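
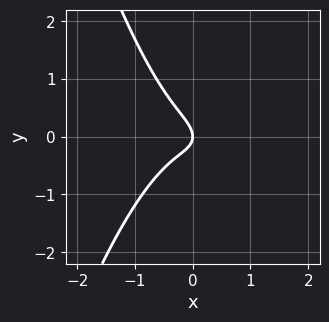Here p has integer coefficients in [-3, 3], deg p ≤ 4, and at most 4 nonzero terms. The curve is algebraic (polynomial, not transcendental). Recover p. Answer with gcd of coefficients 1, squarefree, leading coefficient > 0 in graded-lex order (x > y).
3*x^3 + x*y + 2*y^2 + x

(a) Degree: the shape is more complex than any degree-2 curve, so deg p = 3.
(b) Observable constraints: it crosses the y-axis at the gridline y = 0; it meets the x-axis at x = 0 (among the integer gridlines).
(c) Together with the visible shape, these determine p as stated.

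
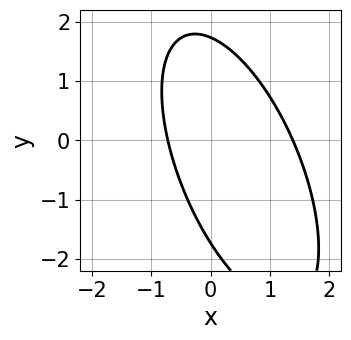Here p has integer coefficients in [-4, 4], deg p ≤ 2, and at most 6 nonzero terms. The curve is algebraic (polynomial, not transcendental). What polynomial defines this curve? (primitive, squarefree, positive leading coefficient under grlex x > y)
3*x^2 + 2*x*y + y^2 - 2*x - 3

deg p = 2. The shape is more complex than any degree-1 curve.
The integer polynomial consistent with all of this is the stated p.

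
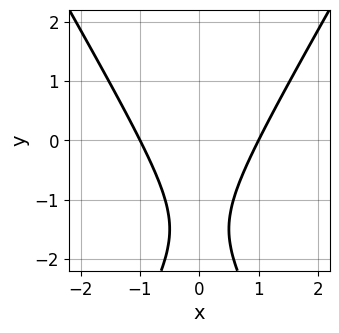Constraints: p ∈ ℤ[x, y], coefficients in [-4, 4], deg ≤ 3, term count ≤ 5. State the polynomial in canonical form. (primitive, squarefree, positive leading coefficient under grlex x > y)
First, degree: no degree-1 curve has this shape, so deg p = 2.
Next, symmetries: mirror symmetry x ↦ −x ⇒ only even powers of x.
Next, checking where it meets the axes: no y-intercept at any integer in the box; among the integer gridlines, it crosses the x-axis at x ∈ {-1, 1}.
Finally, these observations pin down the coefficients.

3*x^2 - y^2 - 3*y - 3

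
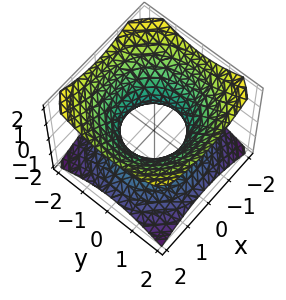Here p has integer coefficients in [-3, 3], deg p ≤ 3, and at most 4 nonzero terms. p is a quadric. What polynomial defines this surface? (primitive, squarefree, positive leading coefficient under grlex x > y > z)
deg p = 2. One connected sheet with a waist; a quadric.
Symmetries: mirror symmetry z ↦ −z ⇒ only even powers of z; rotational symmetry about the z-axis ⇒ p depends on x, y only through x² + y².
Reading off the gridlines: the x-axis gridline crossings are at x ∈ {-1, 1}; a circular section at z = -1 has radius between 1 and 2; the y-axis gridline crossings are at y ∈ {-1, 1}; no z-intercept at any integer in the box.
Fitting integer coefficients to these (and the overall shape) gives p.

2*x^2 + 2*y^2 - 3*z^2 - 2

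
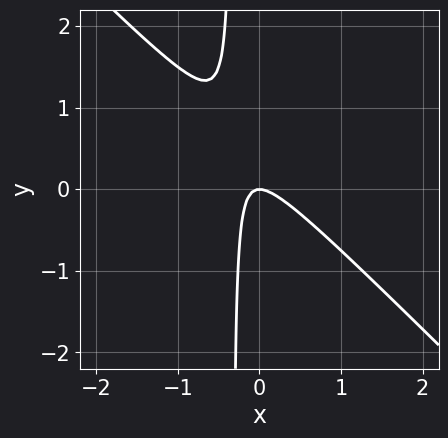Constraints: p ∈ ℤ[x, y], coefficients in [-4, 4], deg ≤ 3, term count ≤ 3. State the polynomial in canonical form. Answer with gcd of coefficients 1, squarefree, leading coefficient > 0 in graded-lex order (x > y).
3*x^2 + 3*x*y + y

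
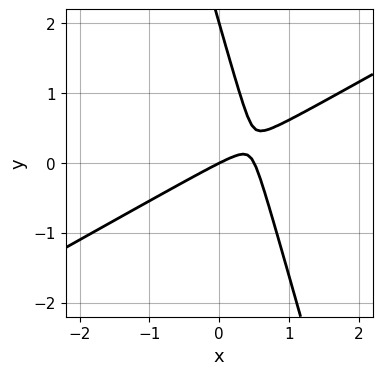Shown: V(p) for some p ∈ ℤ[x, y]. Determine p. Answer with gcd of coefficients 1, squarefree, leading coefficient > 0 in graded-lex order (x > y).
(a) deg p = 2. No degree-1 curve has this shape.
(b) Against the integer gridlines: it meets the x-axis at x = 0 (among the integer gridlines); among the integer gridlines, it crosses the y-axis at y ∈ {0, 2}.
(c) The integer polynomial consistent with all of this is the stated p.

2*x^2 - 3*x*y - y^2 - x + 2*y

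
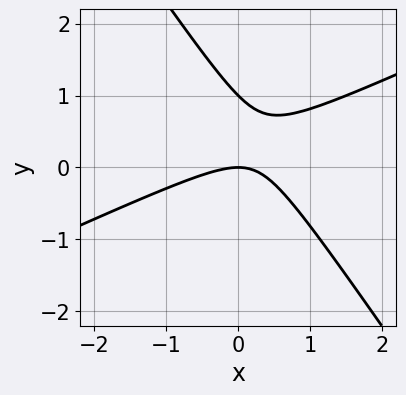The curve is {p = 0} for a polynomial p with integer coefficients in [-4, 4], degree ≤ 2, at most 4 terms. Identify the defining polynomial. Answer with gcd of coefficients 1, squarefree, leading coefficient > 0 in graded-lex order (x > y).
1. The degree is 2 — no degree-1 curve has this shape.
2. Observable constraints: one x-axis crossing is at x = 0; the y-axis gridline crossings are at y ∈ {0, 1}.
3. The integer polynomial consistent with all of this is the stated p.

2*x^2 - 3*x*y - 3*y^2 + 3*y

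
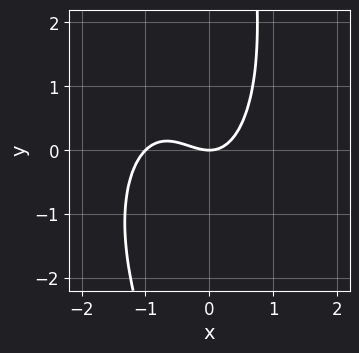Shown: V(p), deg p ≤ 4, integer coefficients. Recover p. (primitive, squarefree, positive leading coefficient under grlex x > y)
(a) Degree: a generic line meets the curve in up to 3 points, so deg p = 3.
(b) Checking where it meets the axes: it crosses the y-axis at the gridline y = 0; among the integer gridlines, it crosses the x-axis at x ∈ {-1, 0}.
(c) Putting this together gives p.

3*x^3 + x*y^2 + 3*x^2 - 3*y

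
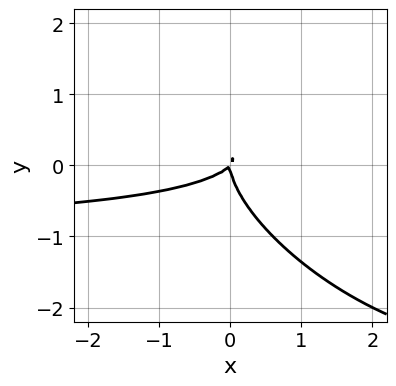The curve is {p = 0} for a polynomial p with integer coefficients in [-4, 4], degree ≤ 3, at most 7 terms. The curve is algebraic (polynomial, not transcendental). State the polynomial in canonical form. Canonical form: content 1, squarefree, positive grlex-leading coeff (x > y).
Degree: the shape is more complex than any degree-2 curve, so deg p = 3.
Against the integer gridlines: one y-axis crossing is at y = 0; it crosses the x-axis at the gridline x = 0.
Fitting integer coefficients to these (and the overall shape) gives p.

2*x^2*y + 3*x*y^2 + 3*y^3 + 2*x^2 - 2*x*y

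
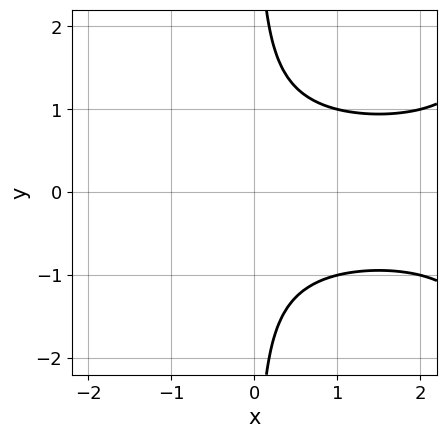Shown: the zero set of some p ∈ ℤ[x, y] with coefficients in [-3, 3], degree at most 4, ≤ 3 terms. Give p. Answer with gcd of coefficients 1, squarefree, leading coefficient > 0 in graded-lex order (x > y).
First, degree: no degree-3 curve has this shape, so deg p = 4.
Then, symmetries: it's symmetric under y → −y, forcing even powers of y.
Next, from the visible intercepts: it misses every integer gridline on the y-axis; no x-intercept at any integer in the box.
Finally, these observations pin down the coefficients.

x^2*y^2 - 3*x*y^2 + 2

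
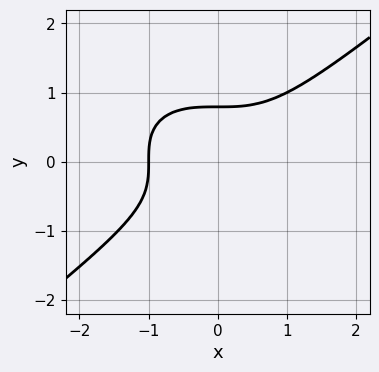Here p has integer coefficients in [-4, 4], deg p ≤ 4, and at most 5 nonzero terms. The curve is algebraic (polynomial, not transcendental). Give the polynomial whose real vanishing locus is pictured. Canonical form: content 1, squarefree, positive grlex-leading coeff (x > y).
(a) The degree is 3 — the shape is more complex than any degree-2 curve.
(b) Observable constraints: it crosses the x-axis at the gridline x = -1.
(c) Together with the visible shape, these determine p as stated.

x^3 - 2*y^3 + 1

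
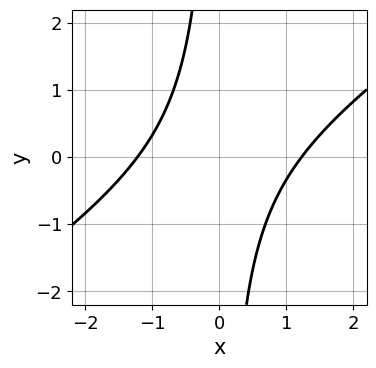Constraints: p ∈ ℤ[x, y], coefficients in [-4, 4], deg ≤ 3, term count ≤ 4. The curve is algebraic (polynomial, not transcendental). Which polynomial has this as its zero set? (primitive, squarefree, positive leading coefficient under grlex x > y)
2*x^2 - 3*x*y - 3

deg p = 2. The shape is more complex than any degree-1 curve.
Observable constraints: the curve avoids every integer y-axis point in the box.
Putting this together gives p.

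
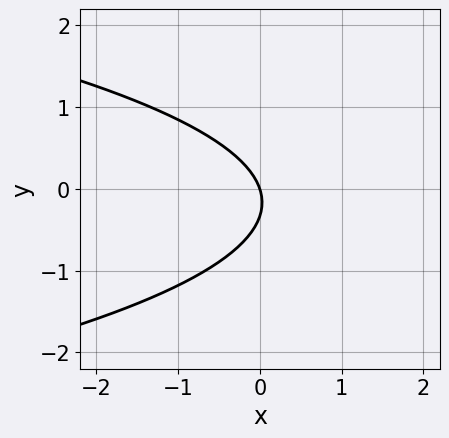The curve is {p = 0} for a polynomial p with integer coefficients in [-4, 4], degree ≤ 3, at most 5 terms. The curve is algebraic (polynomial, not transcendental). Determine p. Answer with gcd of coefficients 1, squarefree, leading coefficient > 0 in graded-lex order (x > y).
3*y^2 + 3*x + y

First, deg p = 2. The shape is more complex than any degree-1 curve.
Next, checking where it meets the axes: it meets the x-axis at x = 0 (among the integer gridlines); it meets the y-axis at y = 0 (among the integer gridlines).
Finally, the integer polynomial consistent with all of this is the stated p.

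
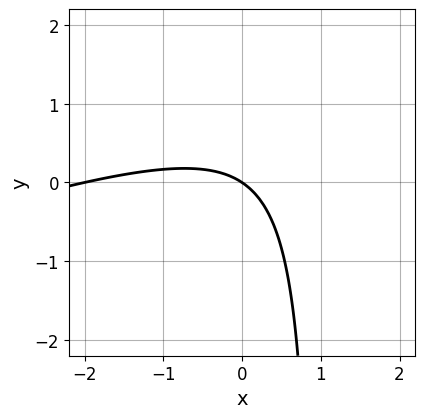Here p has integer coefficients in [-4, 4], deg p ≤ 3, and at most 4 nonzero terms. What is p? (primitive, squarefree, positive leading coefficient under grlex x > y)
x^2 - 3*x*y + 2*x + 3*y

The degree is 2 — a generic line meets the curve in up to 2 points.
From the visible intercepts: among the integer gridlines, it crosses the x-axis at x ∈ {-2, 0}; it meets the y-axis at y = 0 (among the integer gridlines).
Solving for integer coefficients yields p as stated.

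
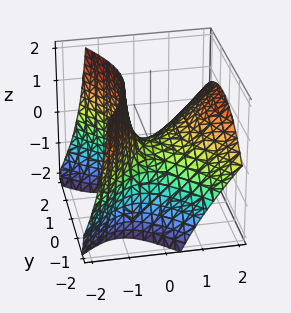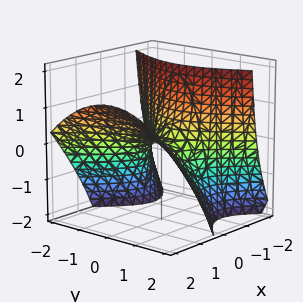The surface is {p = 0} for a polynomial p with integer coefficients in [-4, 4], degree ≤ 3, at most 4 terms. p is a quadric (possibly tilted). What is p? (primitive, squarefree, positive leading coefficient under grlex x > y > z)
3*x^2 - 3*x*z - 2*y^2 - 3*z

1. Degree: no degree-1 surface has this shape, so deg p = 2.
2. From the axis intercepts and sections: one z-axis crossing is at z = 0; one y-axis crossing is at y = 0; it meets the x-axis at x = 0 (among the integer gridlines).
3. These observations pin down the coefficients.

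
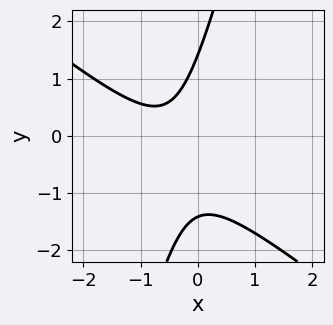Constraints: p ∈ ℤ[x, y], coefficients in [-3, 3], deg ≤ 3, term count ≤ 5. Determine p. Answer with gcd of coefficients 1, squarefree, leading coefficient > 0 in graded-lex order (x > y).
3*x^2 + 3*x*y - y^2 + 3*x + 2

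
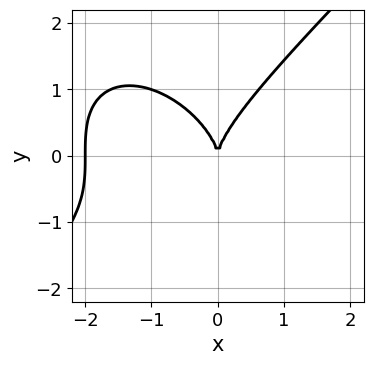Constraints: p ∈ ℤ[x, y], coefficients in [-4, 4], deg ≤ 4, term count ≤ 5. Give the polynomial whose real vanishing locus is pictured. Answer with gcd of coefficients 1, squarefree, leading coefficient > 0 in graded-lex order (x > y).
First, the degree is 3 — a generic line meets the curve in up to 3 points.
Next, against the integer gridlines: the x-axis gridline crossings are at x ∈ {-2, 0}; it crosses the y-axis at the gridline y = 0.
Finally, putting this together gives p.

x^3 - y^3 + 2*x^2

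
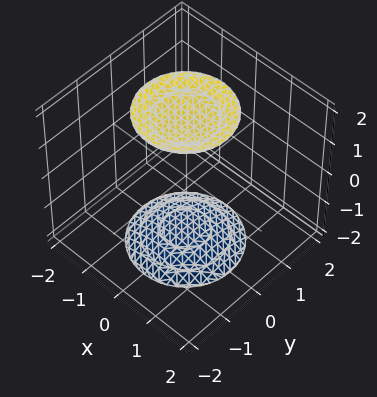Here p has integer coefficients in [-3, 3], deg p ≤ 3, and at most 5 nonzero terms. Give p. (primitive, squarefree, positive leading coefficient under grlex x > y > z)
x^2 + y^2 - z^2 + 3

(a) There are 2 components.
(b) The degree is 2 — two separate bowl-shaped sheets opening away from each other; a quadric.
(c) By symmetry, the z-axis is an axis of rotation, so x and y enter only as x² + y²; the z ↦ −z reflection is a symmetry, so z appears only in even powers.
(d) Reading off the gridlines: the surface avoids every integer x-axis point in the box; a circular section at z = 2 has radius exactly 1.
(e) Matching integer coefficients to the picture gives p.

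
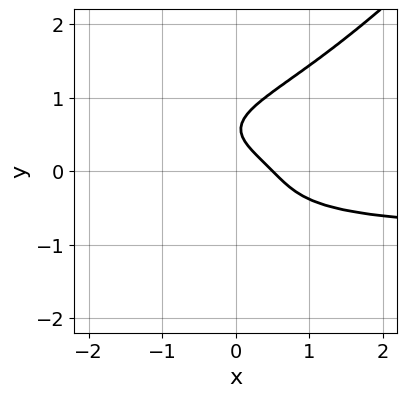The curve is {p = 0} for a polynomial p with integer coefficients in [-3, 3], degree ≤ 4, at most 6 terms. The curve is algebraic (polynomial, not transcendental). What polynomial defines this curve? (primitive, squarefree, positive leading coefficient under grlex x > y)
deg p = 4. No degree-3 curve has this shape.
Reading off the gridlines: it misses every integer gridline on the y-axis.
The integer polynomial consistent with all of this is the stated p.

3*x*y^3 - 3*y^4 + 2*x + 2*y - 1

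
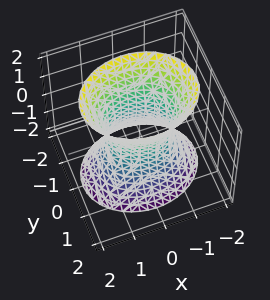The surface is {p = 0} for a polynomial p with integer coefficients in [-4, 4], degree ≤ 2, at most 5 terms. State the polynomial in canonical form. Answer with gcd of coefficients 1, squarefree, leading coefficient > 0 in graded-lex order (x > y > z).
2*x^2 + 3*y^2 - z^2 - 2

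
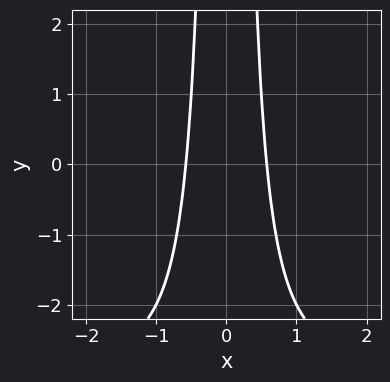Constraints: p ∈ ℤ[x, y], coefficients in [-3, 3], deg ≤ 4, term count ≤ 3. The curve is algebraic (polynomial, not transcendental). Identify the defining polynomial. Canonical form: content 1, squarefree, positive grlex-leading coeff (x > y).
The degree is 3 — the shape is more complex than any degree-2 curve.
Symmetries: it's symmetric under x → −x, forcing even powers of x.
Observable constraints: the curve avoids every integer y-axis point in the box.
Solving for integer coefficients yields p as stated.

x^2*y + 3*x^2 - 1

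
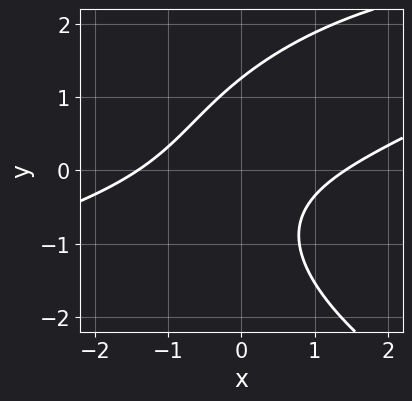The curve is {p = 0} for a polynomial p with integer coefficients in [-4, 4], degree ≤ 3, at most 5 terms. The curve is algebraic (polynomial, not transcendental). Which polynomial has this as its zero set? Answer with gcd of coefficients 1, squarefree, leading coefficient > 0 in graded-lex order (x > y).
y^3 + x^2 - 3*x*y - 2

Degree: a generic line meets the curve in up to 3 points, so deg p = 3.
Putting this together gives p.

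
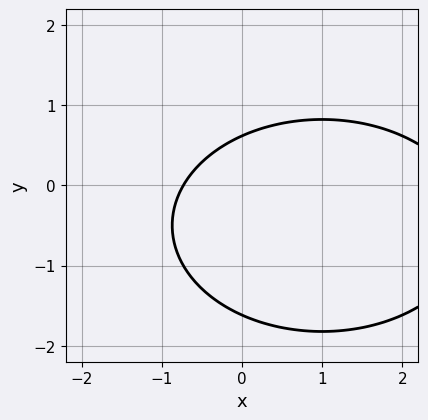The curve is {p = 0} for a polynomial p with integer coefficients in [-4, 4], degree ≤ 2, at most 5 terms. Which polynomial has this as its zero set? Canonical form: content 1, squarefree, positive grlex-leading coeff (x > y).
x^2 + 2*y^2 - 2*x + 2*y - 2

(a) The degree is 2 — no degree-1 curve has this shape.
(b) Putting this together gives p.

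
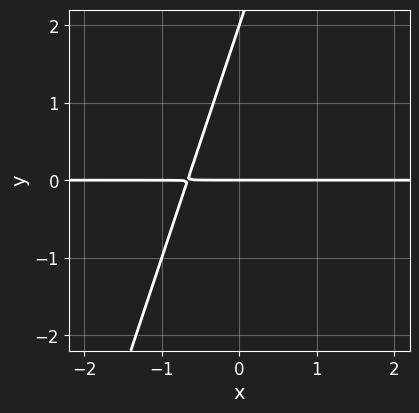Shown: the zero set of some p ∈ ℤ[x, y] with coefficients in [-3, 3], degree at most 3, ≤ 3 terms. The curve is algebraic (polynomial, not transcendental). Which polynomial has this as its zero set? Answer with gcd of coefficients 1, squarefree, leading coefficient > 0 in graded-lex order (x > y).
3*x*y - y^2 + 2*y

(a) The degree is 2 — no degree-1 curve has this shape.
(b) Observable constraints: every point of the x-axis in the box is on the curve; the y-axis gridline crossings are at y ∈ {0, 2}.
(c) Matching integer coefficients to the picture gives p.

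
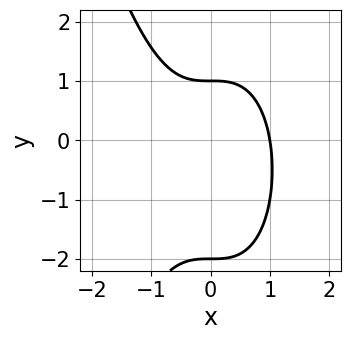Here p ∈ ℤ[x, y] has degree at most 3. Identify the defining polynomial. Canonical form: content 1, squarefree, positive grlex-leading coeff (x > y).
The degree is 3 — the shape is more complex than any degree-2 curve.
From the axis intercepts and sections: the y-axis gridline crossings are at y ∈ {-2, 1}; it meets the x-axis at x = 1 (among the integer gridlines).
These observations pin down the coefficients.

2*x^3 + y^2 + y - 2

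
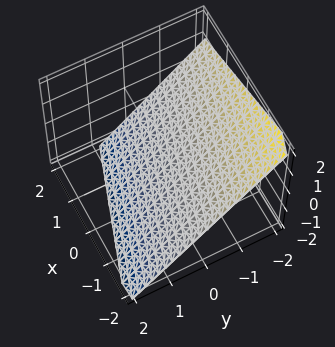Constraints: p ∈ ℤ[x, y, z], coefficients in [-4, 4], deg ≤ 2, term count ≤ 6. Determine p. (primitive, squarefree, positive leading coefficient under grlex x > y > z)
(a) The degree is 1 — every cross-section is a straight line — this is a plane.
(b) From the visible intercepts: it crosses the x-axis at the gridline x = -2.
(c) Putting this together gives p.

x + 3*y + 3*z + 2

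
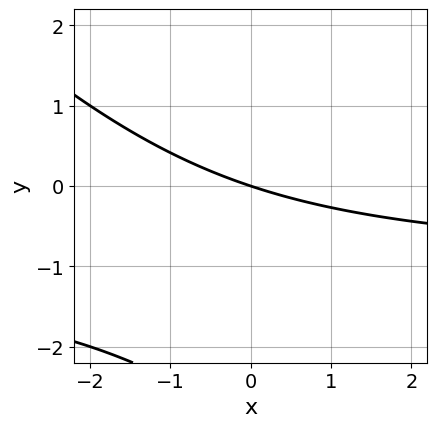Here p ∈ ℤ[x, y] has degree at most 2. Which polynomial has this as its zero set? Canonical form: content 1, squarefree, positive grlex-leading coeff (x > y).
x*y + y^2 + x + 3*y

(a) The degree is 2 — no degree-1 curve has this shape.
(b) Reading off the gridlines: it meets the x-axis at x = 0 (among the integer gridlines); it crosses the y-axis at the gridline y = 0.
(c) Putting this together gives p.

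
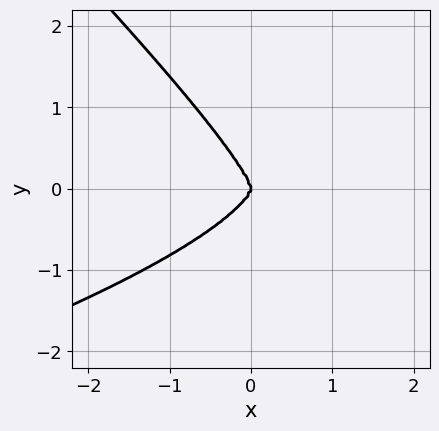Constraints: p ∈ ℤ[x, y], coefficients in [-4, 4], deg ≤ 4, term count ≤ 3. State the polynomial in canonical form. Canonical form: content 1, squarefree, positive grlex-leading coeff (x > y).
x*y^3 + y^4 + x^3

(a) deg p = 4.
(b) Against the integer gridlines: it meets the x-axis at x = 0 (among the integer gridlines); one y-axis crossing is at y = 0.
(c) Together with the visible shape, these determine p as stated.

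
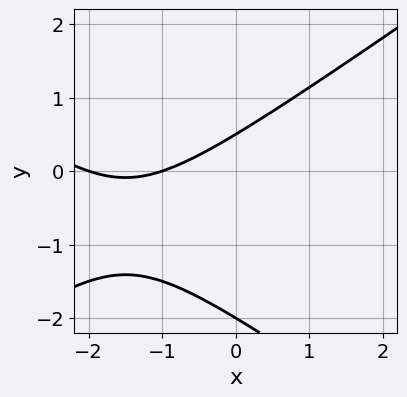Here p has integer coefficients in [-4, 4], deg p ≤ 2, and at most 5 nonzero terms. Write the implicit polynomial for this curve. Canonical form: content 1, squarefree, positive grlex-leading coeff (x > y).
(a) Degree: a generic line meets the curve in up to 2 points, so deg p = 2.
(b) Observable constraints: one y-axis crossing is at y = -2; among the integer gridlines, it crosses the x-axis at x ∈ {-2, -1}.
(c) Together with the visible shape, these determine p as stated.

x^2 - 2*y^2 + 3*x - 3*y + 2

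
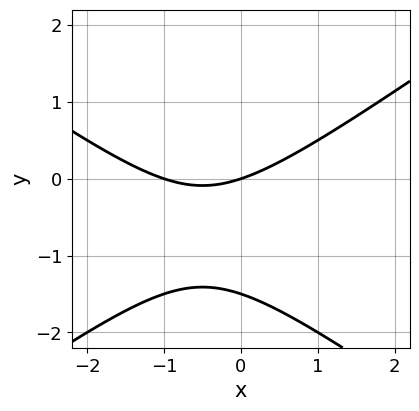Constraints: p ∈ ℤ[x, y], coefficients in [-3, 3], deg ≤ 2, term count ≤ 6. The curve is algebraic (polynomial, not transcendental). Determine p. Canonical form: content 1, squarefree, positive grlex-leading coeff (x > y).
1. Degree: no degree-1 curve has this shape, so deg p = 2.
2. From the axis intercepts and sections: the x-axis gridline crossings are at x ∈ {-1, 0}; one y-axis crossing is at y = 0.
3. Assembling these constraints gives the stated polynomial.

x^2 - 2*y^2 + x - 3*y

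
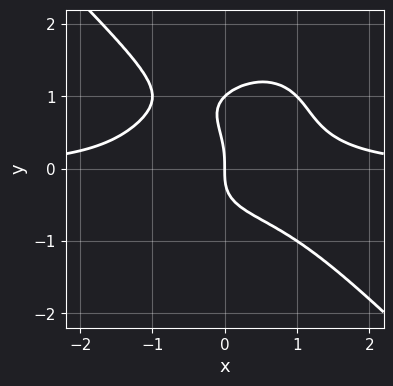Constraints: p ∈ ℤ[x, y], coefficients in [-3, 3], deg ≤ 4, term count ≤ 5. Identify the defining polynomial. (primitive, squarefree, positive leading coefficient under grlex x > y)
x^3*y + y^4 - y^3 - x

1. deg p = 4. No degree-3 curve has this shape.
2. Reading off the gridlines: the y-axis gridline crossings are at y ∈ {0, 1}; one x-axis crossing is at x = 0.
3. Together with the visible shape, these determine p as stated.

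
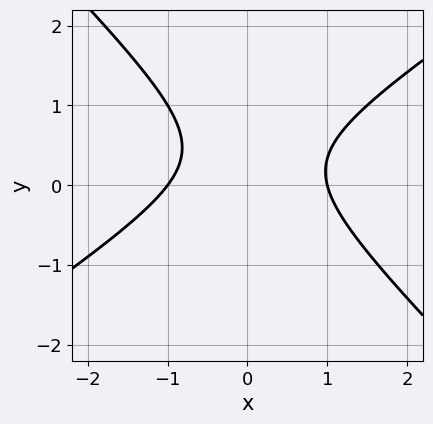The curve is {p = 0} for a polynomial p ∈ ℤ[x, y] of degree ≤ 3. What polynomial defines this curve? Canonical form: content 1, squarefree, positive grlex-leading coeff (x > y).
2*x^2 - x*y - 3*y^2 + 2*y - 2

The degree is 2 — the shape is more complex than any degree-1 curve.
Reading off the gridlines: the curve avoids every integer y-axis point in the box; among the integer gridlines, it crosses the x-axis at x ∈ {-1, 1}.
The integer polynomial consistent with all of this is the stated p.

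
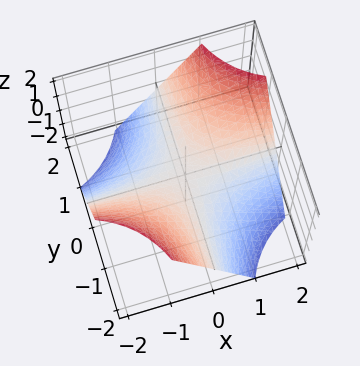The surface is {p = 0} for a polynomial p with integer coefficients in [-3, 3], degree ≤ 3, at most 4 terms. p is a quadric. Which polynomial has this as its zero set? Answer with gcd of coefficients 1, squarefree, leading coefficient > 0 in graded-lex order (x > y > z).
1. Degree: a hyperbolic paraboloid; a quadric, so deg p = 2.
2. Against the integer gridlines: one z-axis crossing is at z = 0; the visible y-axis segment lies entirely on the surface.
3. Putting this together gives p.

x*y - z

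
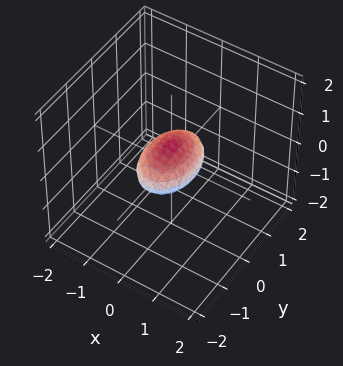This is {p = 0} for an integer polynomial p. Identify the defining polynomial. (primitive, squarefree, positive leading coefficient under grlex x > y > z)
2*x^2 + y^2 + 3*z^2 - 1

First, degree: a closed, bounded, convex surface; a quadric, so deg p = 2.
Then, symmetries: the z ↦ −z reflection is a symmetry, so z appears only in even powers; the y ↦ −y reflection is a symmetry, so y appears only in even powers; mirror symmetry x ↦ −x ⇒ only even powers of x.
Then, checking where it meets the axes: the y-axis gridline crossings are at y ∈ {-1, 1}.
Finally, these observations pin down the coefficients.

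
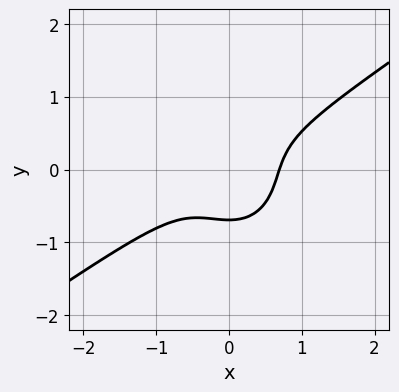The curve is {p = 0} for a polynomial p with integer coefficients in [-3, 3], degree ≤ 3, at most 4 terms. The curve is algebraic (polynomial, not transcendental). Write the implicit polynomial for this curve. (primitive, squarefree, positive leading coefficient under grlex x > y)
3*x^3 - 3*x^2*y - 3*y^3 - 1

1. deg p = 3. The shape is more complex than any degree-2 curve.
2. Solving for integer coefficients yields p as stated.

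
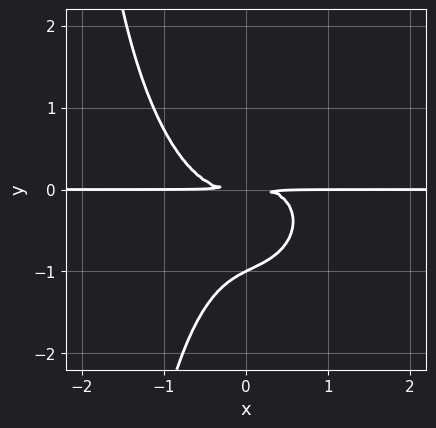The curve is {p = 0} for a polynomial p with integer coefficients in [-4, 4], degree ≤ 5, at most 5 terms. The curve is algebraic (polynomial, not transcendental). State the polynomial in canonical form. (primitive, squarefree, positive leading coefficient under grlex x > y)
1. Degree: the shape is more complex than any degree-3 curve, so deg p = 4.
2. Against the integer gridlines: it crosses the y-axis at the gridline y = -1; every point of the x-axis in the box is on the curve.
3. Together with the visible shape, these determine p as stated.

2*x^3*y + x*y^3 + 2*y^3 + 2*y^2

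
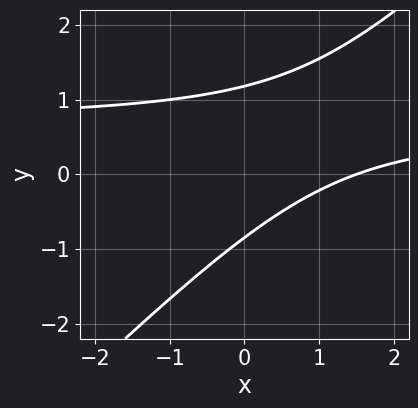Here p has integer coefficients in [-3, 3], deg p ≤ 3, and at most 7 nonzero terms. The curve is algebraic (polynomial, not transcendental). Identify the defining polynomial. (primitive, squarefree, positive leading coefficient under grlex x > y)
(a) deg p = 2. The shape is more complex than any degree-1 curve.
(b) The integer polynomial consistent with all of this is the stated p.

3*x*y - 3*y^2 - 2*x + y + 3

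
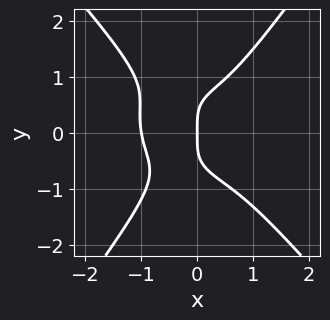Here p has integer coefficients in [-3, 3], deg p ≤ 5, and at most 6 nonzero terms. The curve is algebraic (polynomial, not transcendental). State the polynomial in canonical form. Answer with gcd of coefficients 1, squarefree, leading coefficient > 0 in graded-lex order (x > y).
The degree is 4 — no degree-3 curve has this shape.
Checking where it meets the axes: among the integer gridlines, it crosses the x-axis at x ∈ {-1, 0}; one y-axis crossing is at y = 0.
Matching integer coefficients to the picture gives p.

2*x^4 + x^3*y + 2*x^2*y^2 - 2*y^4 + 2*x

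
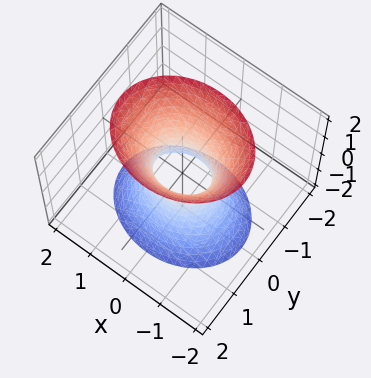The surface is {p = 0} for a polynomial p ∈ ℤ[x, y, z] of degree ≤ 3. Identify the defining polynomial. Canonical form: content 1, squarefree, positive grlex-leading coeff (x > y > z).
2*x^2 + 3*y^2 - z^2 - 1

First, deg p = 2.
Then, symmetries: the x ↦ −x reflection is a symmetry, so x appears only in even powers; mirror symmetry z ↦ −z ⇒ only even powers of z; the y ↦ −y reflection is a symmetry, so y appears only in even powers.
Then, reading off the gridlines: it misses every integer gridline on the z-axis.
Finally, solving for integer coefficients yields p as stated.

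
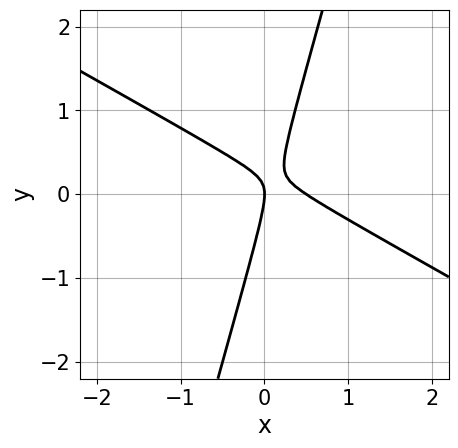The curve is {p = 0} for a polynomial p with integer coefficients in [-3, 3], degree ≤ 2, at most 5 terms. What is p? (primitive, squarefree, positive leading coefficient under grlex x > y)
2*x^2 + 3*x*y - y^2 - x

1. The degree is 2 — no degree-1 curve has this shape.
2. Observable constraints: it meets the x-axis at x = 0 (among the integer gridlines); it crosses the y-axis at the gridline y = 0.
3. Putting this together gives p.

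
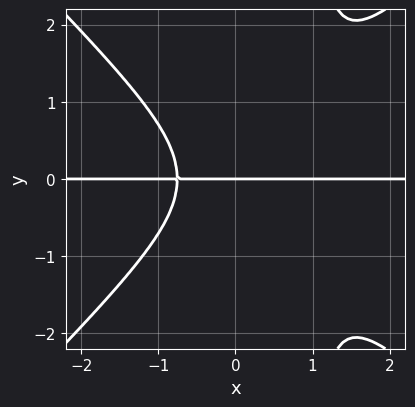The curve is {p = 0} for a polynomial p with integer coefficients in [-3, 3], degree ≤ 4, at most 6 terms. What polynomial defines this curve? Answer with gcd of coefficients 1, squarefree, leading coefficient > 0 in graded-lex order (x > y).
x^3*y - x*y^3 - x^2*y + y^3 + y

(a) The degree is 4 — the shape is more complex than any degree-3 curve.
(b) Checking where it meets the axes: the visible x-axis segment lies entirely on the curve; one y-axis crossing is at y = 0.
(c) Putting this together gives p.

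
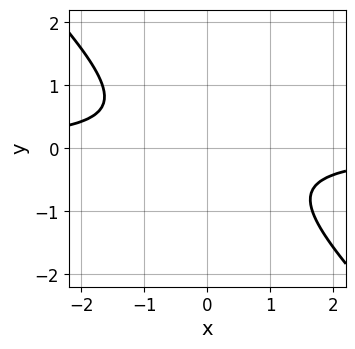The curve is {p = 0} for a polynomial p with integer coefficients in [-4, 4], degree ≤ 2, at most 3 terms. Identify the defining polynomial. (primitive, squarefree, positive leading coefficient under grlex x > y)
3*x*y + 3*y^2 + 2

deg p = 2. The shape is more complex than any degree-1 curve.
Checking where it meets the axes: the curve avoids every integer y-axis point in the box; it misses every integer gridline on the x-axis.
The integer polynomial consistent with all of this is the stated p.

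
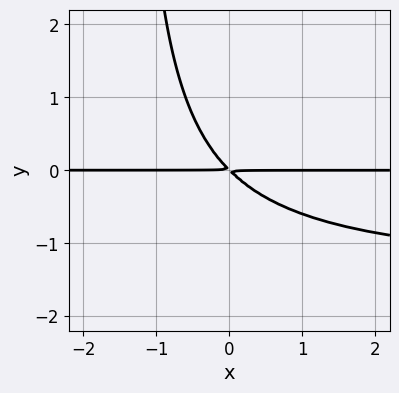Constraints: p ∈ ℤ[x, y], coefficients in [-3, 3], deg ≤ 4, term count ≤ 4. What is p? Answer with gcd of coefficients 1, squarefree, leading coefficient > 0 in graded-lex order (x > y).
1. Degree: the shape is more complex than any degree-2 curve, so deg p = 3.
2. Reading off the gridlines: every point of the x-axis in the box is on the curve.
3. The integer polynomial consistent with all of this is the stated p.

2*x*y^2 + 3*x*y + 3*y^2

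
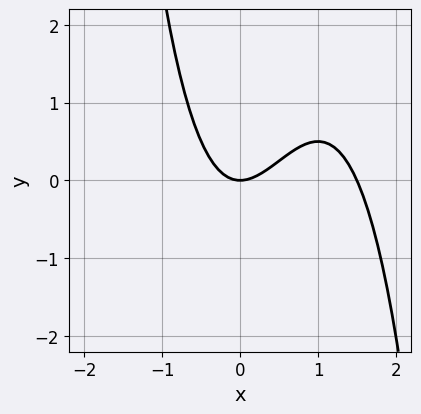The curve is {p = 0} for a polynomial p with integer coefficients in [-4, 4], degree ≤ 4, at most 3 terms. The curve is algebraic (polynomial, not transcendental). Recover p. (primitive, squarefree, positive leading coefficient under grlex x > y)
2*x^3 - 3*x^2 + 2*y

First, degree: no degree-2 curve has this shape, so deg p = 3.
Then, against the integer gridlines: it crosses the x-axis at the gridline x = 0; it crosses the y-axis at the gridline y = 0.
Finally, assembling these constraints gives the stated polynomial.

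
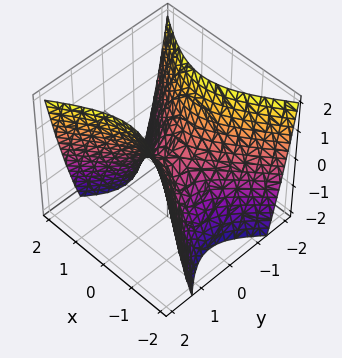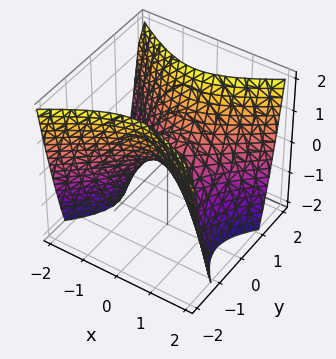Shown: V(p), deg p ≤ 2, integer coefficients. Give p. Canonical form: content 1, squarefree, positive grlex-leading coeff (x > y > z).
2*x^2 - 3*y^2 + 2*z

(a) Degree: a hyperbolic paraboloid; a quadric, so deg p = 2.
(b) Symmetries: the y ↦ −y reflection is a symmetry, so y appears only in even powers; the x ↦ −x reflection is a symmetry, so x appears only in even powers.
(c) From the axis intercepts and sections: it crosses the x-axis at the gridline x = 0; it meets the z-axis at z = 0 (among the integer gridlines).
(d) Matching integer coefficients to the picture gives p.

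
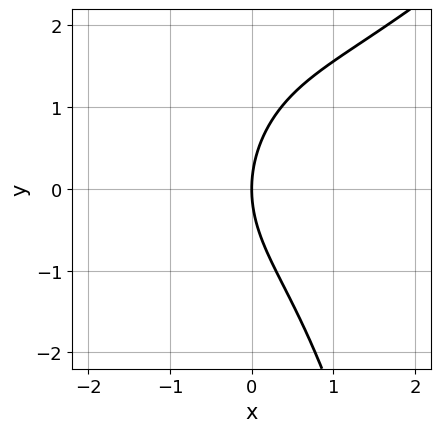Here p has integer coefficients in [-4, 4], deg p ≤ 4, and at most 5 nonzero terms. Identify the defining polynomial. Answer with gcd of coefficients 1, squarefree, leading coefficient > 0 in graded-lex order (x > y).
x^3 - x^2*y - y^2 + 3*x

Degree: the shape is more complex than any degree-2 curve, so deg p = 3.
Against the integer gridlines: one y-axis crossing is at y = 0; one x-axis crossing is at x = 0.
Solving for integer coefficients yields p as stated.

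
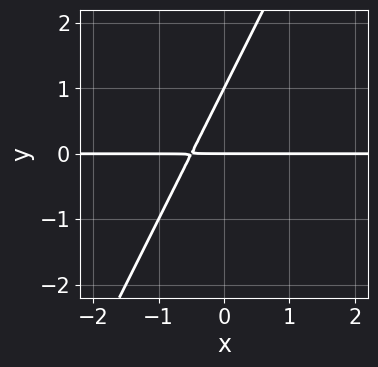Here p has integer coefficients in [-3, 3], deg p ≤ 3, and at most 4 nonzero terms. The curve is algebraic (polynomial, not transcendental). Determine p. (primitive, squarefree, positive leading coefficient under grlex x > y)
1. The degree is 2 — a generic line meets the curve in up to 2 points.
2. Reading off the gridlines: the y-axis gridline crossings are at y ∈ {0, 1}; every point of the x-axis in the box is on the curve.
3. Together with the visible shape, these determine p as stated.

2*x*y - y^2 + y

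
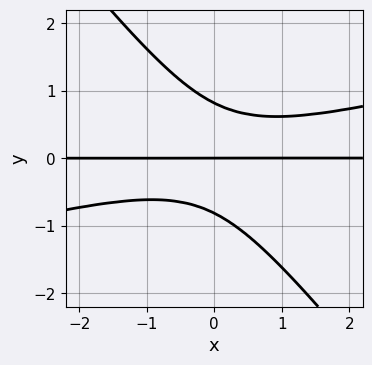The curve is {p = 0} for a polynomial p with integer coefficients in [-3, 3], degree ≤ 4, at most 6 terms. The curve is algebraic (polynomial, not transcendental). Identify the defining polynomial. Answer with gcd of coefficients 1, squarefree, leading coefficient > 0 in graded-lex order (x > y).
x^2*y - 3*x*y^2 - 3*y^3 + 2*y

1. deg p = 3.
2. From the axis intercepts and sections: every point of the x-axis in the box is on the curve; it meets the y-axis at y = 0 (among the integer gridlines).
3. Assembling these constraints gives the stated polynomial.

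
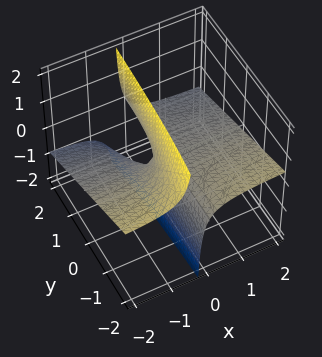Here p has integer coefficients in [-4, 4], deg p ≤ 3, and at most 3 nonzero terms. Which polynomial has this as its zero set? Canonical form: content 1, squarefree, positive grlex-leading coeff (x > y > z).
1. Degree: no degree-1 surface has this shape, so deg p = 2.
2. Against the integer gridlines: the visible y-axis segment lies entirely on the surface; it crosses the z-axis at the gridline z = 0.
3. The integer polynomial consistent with all of this is the stated p. Check: (-1, 0, 0) on the x-axis lies on the surface, and p(-1, 0, 0) = 0. ✓

x*y + 3*x*z + z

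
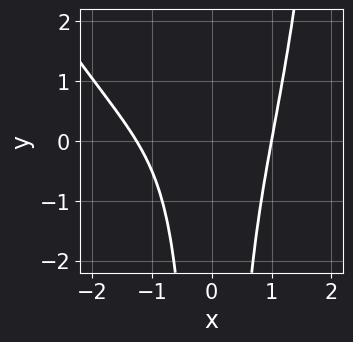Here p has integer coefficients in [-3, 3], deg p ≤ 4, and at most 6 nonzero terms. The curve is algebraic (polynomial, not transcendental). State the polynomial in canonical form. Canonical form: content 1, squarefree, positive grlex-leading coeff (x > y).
2*x^4 + x^3*y + x^3 - 3*x^2*y - 3

1. Degree: a generic line meets the curve in up to 4 points, so deg p = 4.
2. Against the integer gridlines: one x-axis crossing is at x = 1; it misses every integer gridline on the y-axis.
3. Fitting integer coefficients to these (and the overall shape) gives p.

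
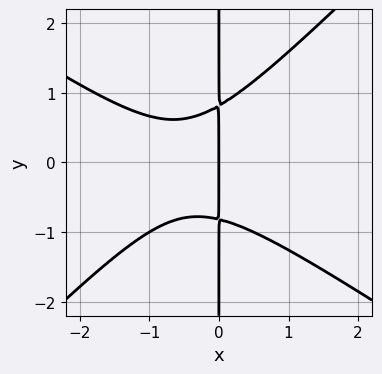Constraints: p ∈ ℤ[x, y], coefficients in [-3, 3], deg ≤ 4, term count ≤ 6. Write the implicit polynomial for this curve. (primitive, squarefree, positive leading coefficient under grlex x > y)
2*x^3 + x^2*y - 3*x*y^2 + 2*x^2 + 2*x

First, the degree is 3 — no degree-2 curve has this shape.
Next, from the axis intercepts and sections: every point of the y-axis in the box is on the curve; one x-axis crossing is at x = 0.
Finally, the integer polynomial consistent with all of this is the stated p.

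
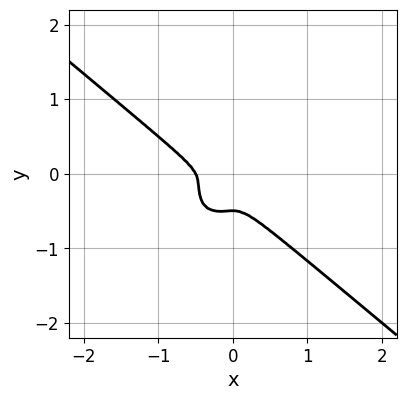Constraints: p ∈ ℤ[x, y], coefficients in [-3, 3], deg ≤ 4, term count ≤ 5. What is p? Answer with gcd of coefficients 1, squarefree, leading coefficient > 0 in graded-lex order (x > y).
2*x^3 + x^2*y + 2*y^3 + x^2 + y^2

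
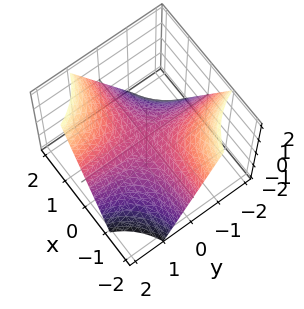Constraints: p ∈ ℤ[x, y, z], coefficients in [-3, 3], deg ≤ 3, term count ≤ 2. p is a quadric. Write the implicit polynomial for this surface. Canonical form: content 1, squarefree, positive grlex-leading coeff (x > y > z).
x*y - z

(a) Degree: a saddle surface; a quadric, so deg p = 2.
(b) Reading off the gridlines: it meets the z-axis at z = 0 (among the integer gridlines); every point of the x-axis in the box is on the surface; every point of the y-axis in the box is on the surface.
(c) These observations pin down the coefficients.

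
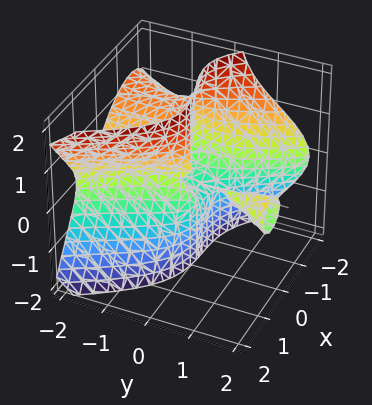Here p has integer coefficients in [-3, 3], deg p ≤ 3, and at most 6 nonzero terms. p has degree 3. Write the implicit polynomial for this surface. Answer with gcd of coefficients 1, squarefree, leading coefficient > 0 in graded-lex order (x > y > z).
2*x^3 - x*y^2 + 3*y*z^2 + 3*x^2 - x*z

First, the picture has 2 separate pieces.
Then, deg p = 3.
Next, from the axis intercepts and sections: the visible z-axis segment lies entirely on the surface; the visible y-axis segment lies entirely on the surface.
Finally, these observations pin down the coefficients.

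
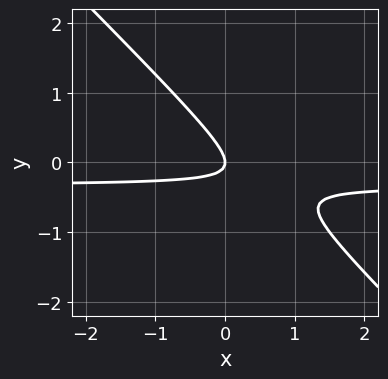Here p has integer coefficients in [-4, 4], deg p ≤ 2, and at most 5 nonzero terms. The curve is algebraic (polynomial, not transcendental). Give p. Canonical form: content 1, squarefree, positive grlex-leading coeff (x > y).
3*x*y + 3*y^2 + x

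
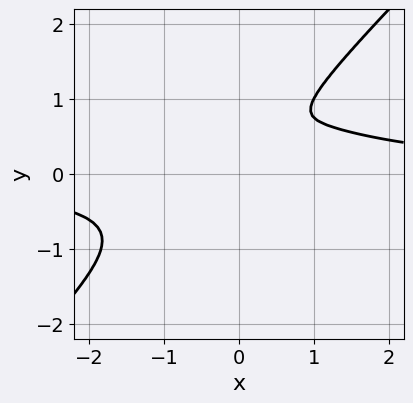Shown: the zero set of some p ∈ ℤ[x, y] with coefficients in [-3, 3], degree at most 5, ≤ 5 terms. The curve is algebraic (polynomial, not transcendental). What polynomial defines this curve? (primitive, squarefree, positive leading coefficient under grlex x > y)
x^3*y - y^4 + x*y^2 - x^2

(a) The degree is 4 — the shape is more complex than any degree-3 curve.
(b) Putting this together gives p.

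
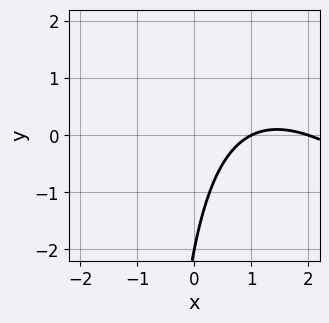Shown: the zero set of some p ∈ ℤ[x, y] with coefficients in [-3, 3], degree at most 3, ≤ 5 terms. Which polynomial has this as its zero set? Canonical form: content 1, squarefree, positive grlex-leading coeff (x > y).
x^2 + x*y - 3*x + y + 2

deg p = 2.
Checking where it meets the axes: one y-axis crossing is at y = -2; the x-axis gridline crossings are at x ∈ {1, 2}.
These observations pin down the coefficients.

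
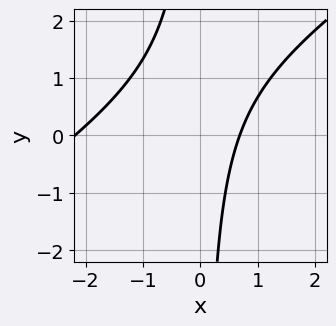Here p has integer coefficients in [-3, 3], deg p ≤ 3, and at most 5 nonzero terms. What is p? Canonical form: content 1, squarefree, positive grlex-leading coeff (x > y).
2*x^2 - 3*x*y + 3*x - 3

Degree: a generic line meets the curve in up to 2 points, so deg p = 2.
Reading off the gridlines: it misses every integer gridline on the y-axis.
These observations pin down the coefficients.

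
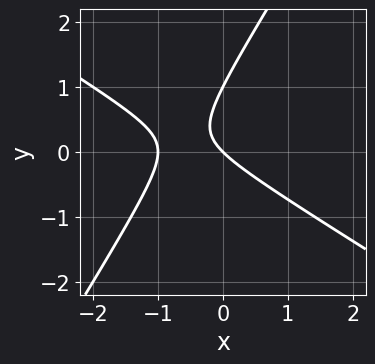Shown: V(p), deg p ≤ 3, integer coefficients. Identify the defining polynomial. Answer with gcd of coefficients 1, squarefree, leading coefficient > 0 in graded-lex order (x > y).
1. Degree: no degree-1 curve has this shape, so deg p = 2.
2. From the visible intercepts: the y-axis gridline crossings are at y ∈ {0, 1}; the x-axis gridline crossings are at x ∈ {-1, 0}.
3. Assembling these constraints gives the stated polynomial.

x^2 + x*y - y^2 + x + y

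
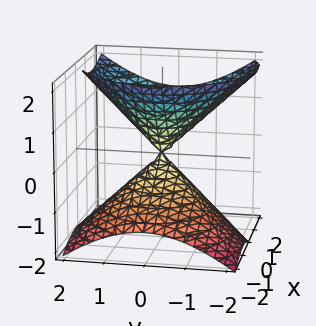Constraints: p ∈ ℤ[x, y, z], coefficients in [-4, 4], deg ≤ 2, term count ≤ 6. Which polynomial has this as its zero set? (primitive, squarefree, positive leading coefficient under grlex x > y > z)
x^2 - x*z + y^2 - z^2

Degree: the shape is more complex than any degree-1 surface, so deg p = 2.
Checking where it meets the axes: it crosses the x-axis at the gridline x = 0; one z-axis crossing is at z = 0; it crosses the y-axis at the gridline y = 0.
Together with the visible shape, these determine p as stated.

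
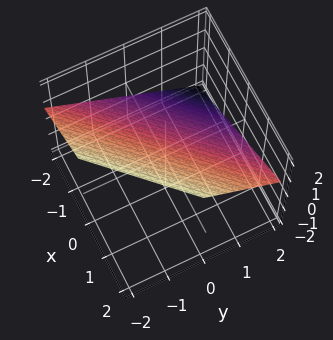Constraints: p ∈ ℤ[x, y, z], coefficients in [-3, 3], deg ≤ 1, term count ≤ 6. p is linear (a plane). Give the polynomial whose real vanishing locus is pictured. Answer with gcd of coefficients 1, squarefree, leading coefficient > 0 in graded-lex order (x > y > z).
The degree is 1 — the surface is flat (a plane).
Checking where it meets the axes: it crosses the x-axis at the gridline x = -1; it meets the y-axis at y = 1 (among the integer gridlines).
These observations pin down the coefficients.

2*x - 2*y - 3*z + 2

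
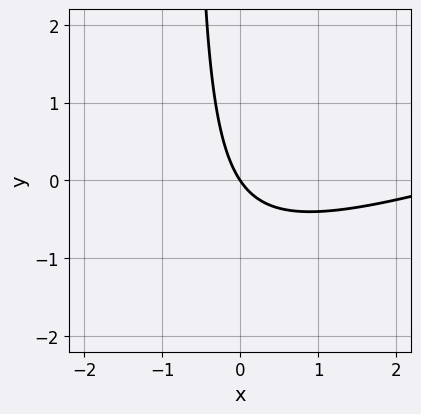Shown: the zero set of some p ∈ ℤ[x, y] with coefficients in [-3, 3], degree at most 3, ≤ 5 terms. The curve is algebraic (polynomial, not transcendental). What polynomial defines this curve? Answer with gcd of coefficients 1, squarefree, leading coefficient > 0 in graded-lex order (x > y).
First, degree: the shape is more complex than any degree-1 curve, so deg p = 2.
Next, checking where it meets the axes: it crosses the x-axis at the gridline x = 0; it meets the y-axis at y = 0 (among the integer gridlines).
Finally, fitting integer coefficients to these (and the overall shape) gives p.

x^2 - 3*x*y - 3*x - 2*y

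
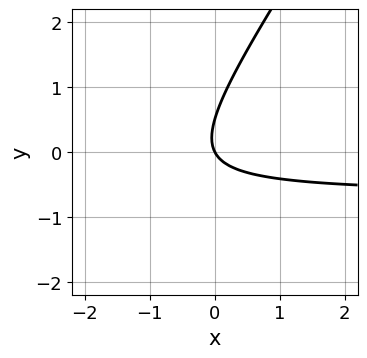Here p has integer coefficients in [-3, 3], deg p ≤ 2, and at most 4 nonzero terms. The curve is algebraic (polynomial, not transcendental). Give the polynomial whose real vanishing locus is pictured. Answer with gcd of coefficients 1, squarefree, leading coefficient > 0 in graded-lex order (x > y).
3*x*y - 2*y^2 + 2*x + y

1. The degree is 2 — no degree-1 curve has this shape.
2. From the visible intercepts: one y-axis crossing is at y = 0; it meets the x-axis at x = 0 (among the integer gridlines).
3. Fitting integer coefficients to these (and the overall shape) gives p.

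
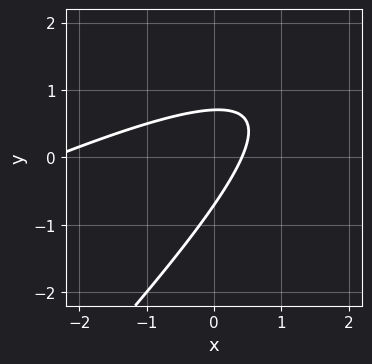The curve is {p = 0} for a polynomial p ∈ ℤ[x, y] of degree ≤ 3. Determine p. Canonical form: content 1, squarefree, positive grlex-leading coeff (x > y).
x^2 - 3*x*y + 2*y^2 + 2*x - 1

deg p = 2. The shape is more complex than any degree-1 curve.
Solving for integer coefficients yields p as stated.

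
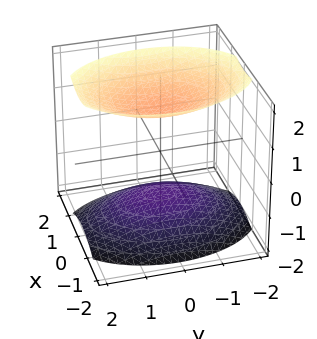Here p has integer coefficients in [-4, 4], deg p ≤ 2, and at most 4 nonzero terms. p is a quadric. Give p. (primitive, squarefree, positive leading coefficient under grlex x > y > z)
(a) There are 2 components. Treating them together as one polynomial.
(b) The degree is 2 — two separate bowl-shaped sheets opening away from each other; a quadric.
(c) Symmetries: mirror symmetry z ↦ −z ⇒ only even powers of z; it's symmetric under y → −y, forcing even powers of y; mirror symmetry x ↦ −x ⇒ only even powers of x.
(d) Checking where it meets the axes: it misses every integer gridline on the x-axis; no y-intercept at any integer in the box.
(e) Together with the visible shape, these determine p as stated.

2*x^2 + y^2 - 2*z^2 + 3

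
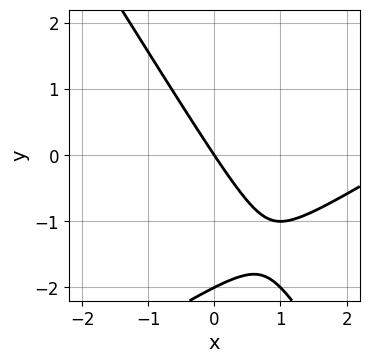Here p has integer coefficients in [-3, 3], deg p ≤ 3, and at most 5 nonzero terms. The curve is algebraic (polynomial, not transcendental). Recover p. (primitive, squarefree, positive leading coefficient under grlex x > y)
x^2 - x*y - y^2 - 3*x - 2*y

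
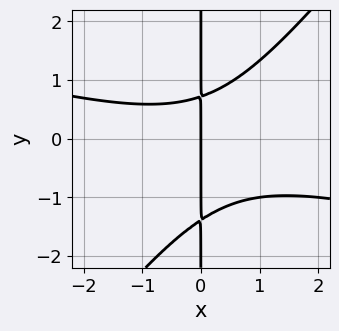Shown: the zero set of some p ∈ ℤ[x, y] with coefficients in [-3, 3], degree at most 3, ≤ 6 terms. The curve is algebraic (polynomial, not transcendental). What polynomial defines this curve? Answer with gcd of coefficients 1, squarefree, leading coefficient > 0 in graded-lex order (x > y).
Degree: the shape is more complex than any degree-2 curve, so deg p = 3.
Reading off the gridlines: every point of the y-axis in the box is on the curve; it crosses the x-axis at the gridline x = 0.
Matching integer coefficients to the picture gives p.

x^3 + 3*x^2*y - 3*x*y^2 - 2*x*y + 3*x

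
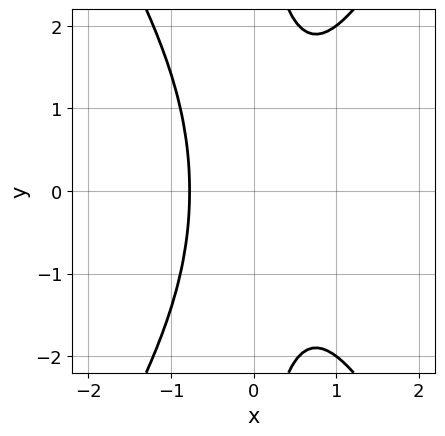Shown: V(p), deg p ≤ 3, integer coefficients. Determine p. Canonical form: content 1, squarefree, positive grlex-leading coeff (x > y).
3*x^3 - x*y^2 - x^2 + 2

(a) Degree: the shape is more complex than any degree-2 curve, so deg p = 3.
(b) Symmetries: it's symmetric under y → −y, forcing even powers of y.
(c) Against the integer gridlines: the curve avoids every integer y-axis point in the box.
(d) Solving for integer coefficients yields p as stated.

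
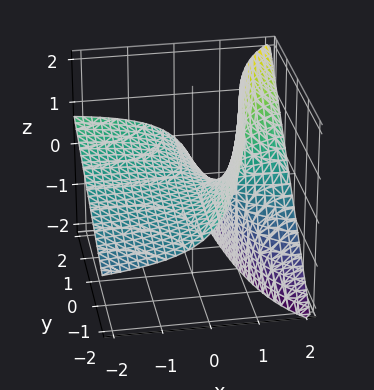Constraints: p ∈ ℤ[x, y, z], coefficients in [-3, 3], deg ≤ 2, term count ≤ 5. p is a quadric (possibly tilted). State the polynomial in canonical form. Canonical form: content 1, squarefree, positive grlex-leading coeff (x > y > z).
First, deg p = 2. No degree-1 surface has this shape.
Then, checking where it meets the axes: the visible y-axis segment lies entirely on the surface; every point of the x-axis in the box is on the surface; one z-axis crossing is at z = 0.
Finally, the integer polynomial consistent with all of this is the stated p.

x*y - 2*x*z + 2*z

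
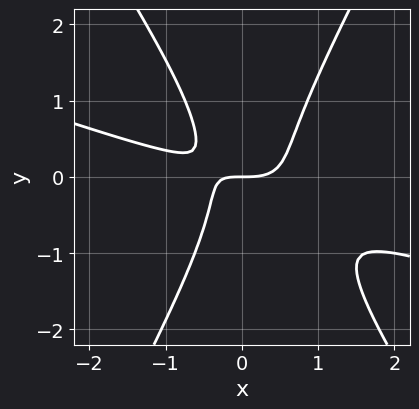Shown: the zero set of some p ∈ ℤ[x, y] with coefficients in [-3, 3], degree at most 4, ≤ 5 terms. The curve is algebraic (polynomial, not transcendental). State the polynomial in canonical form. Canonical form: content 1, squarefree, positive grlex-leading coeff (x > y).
x^3 + 3*x^2*y - y^3 - x*y - y

(a) The degree is 3 — the shape is more complex than any degree-2 curve.
(b) Checking where it meets the axes: it crosses the x-axis at the gridline x = 0; it crosses the y-axis at the gridline y = 0.
(c) Fitting integer coefficients to these (and the overall shape) gives p.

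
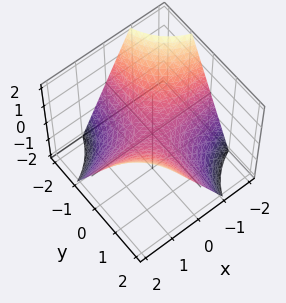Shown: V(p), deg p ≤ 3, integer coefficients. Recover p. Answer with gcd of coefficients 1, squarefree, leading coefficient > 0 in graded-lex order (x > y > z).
1. Degree: a hyperbolic paraboloid; a quadric, so deg p = 2.
2. Observable constraints: one z-axis crossing is at z = 0; the visible x-axis segment lies entirely on the surface.
3. Fitting integer coefficients to these (and the overall shape) gives p. Check: (0, -2, 0) on the y-axis lies on the surface, and p(0, -2, 0) = 0. ✓

x*y - z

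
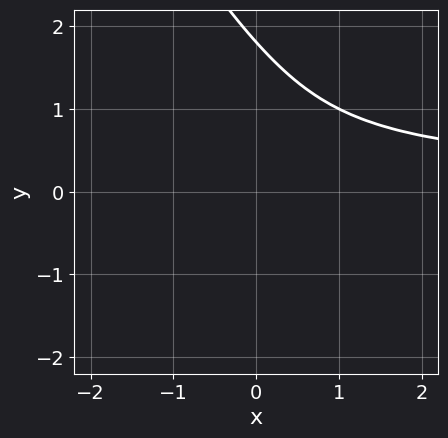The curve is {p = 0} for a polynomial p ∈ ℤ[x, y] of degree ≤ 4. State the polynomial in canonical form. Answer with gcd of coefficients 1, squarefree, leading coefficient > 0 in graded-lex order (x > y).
3*x*y^2 + 2*y^3 - 3*y^2 - 2

The degree is 3 — a generic line meets the curve in up to 3 points.
From the axis intercepts and sections: it misses every integer gridline on the x-axis.
These observations pin down the coefficients.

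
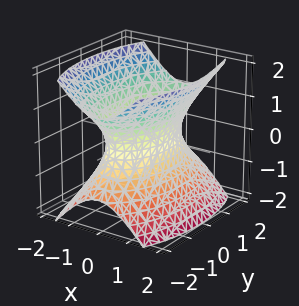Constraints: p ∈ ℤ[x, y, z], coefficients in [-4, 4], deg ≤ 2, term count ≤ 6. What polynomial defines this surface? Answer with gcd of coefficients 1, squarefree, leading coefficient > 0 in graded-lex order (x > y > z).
3*x^2 + y^2 - 2*z^2 - 2

The degree is 2 — an hourglass — one-sheet hyperboloid; a quadric.
Symmetries: the x ↦ −x reflection is a symmetry, so x appears only in even powers; it's symmetric under y → −y, forcing even powers of y; mirror symmetry z ↦ −z ⇒ only even powers of z.
Reading off the gridlines: the surface avoids every integer z-axis point in the box.
Putting this together gives p.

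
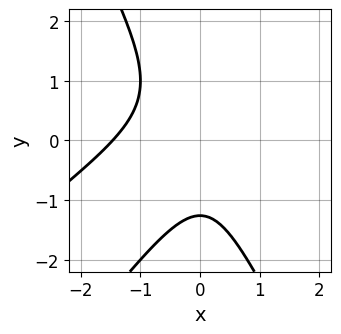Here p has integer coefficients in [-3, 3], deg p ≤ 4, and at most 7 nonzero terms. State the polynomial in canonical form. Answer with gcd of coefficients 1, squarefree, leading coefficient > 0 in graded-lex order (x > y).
(a) Degree: no degree-2 curve has this shape, so deg p = 3.
(b) The integer polynomial consistent with all of this is the stated p.

2*x^3 - 3*x^2*y + y^3 + 2*x^2 + 2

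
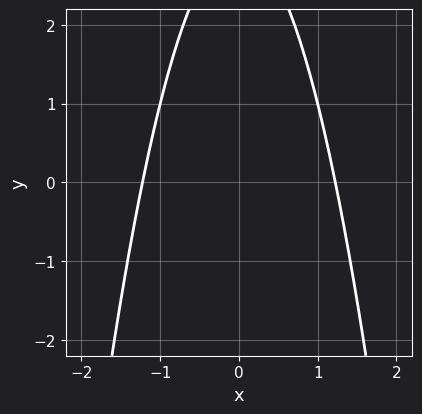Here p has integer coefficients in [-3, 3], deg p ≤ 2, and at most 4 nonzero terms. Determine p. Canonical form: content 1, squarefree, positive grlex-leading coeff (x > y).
(a) deg p = 2. The shape is more complex than any degree-1 curve.
(b) Symmetries: mirror symmetry x ↦ −x ⇒ only even powers of x.
(c) Checking where it meets the axes: it misses every integer gridline on the y-axis.
(d) Assembling these constraints gives the stated polynomial.

2*x^2 + y - 3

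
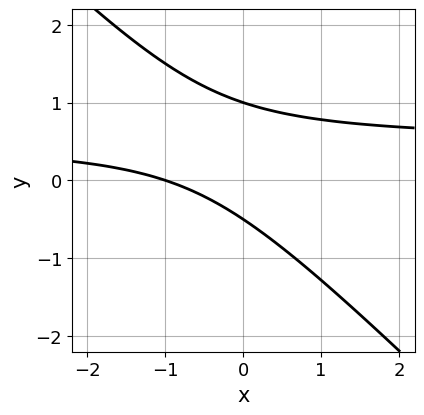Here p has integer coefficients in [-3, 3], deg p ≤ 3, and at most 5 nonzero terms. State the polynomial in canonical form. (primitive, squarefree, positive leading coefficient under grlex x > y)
2*x*y + 2*y^2 - x - y - 1

Degree: the shape is more complex than any degree-1 curve, so deg p = 2.
Reading off the gridlines: it crosses the y-axis at the gridline y = 1; one x-axis crossing is at x = -1.
Fitting integer coefficients to these (and the overall shape) gives p.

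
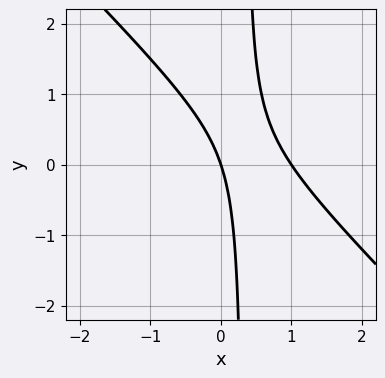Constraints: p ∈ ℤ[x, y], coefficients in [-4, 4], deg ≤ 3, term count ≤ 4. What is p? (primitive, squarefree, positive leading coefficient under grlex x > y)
First, degree: a generic line meets the curve in up to 2 points, so deg p = 2.
Next, reading off the gridlines: the x-axis gridline crossings are at x ∈ {0, 1}; it meets the y-axis at y = 0 (among the integer gridlines).
Finally, together with the visible shape, these determine p as stated.

3*x^2 + 3*x*y - 3*x - y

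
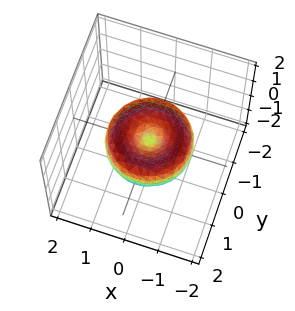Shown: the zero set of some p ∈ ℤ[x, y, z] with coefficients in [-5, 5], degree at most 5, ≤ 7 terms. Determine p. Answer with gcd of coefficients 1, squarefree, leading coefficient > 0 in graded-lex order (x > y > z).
2*x^4 + 4*x^2*y^2 + 2*y^4 - 3*x^2 - 3*y^2 + 3*z^2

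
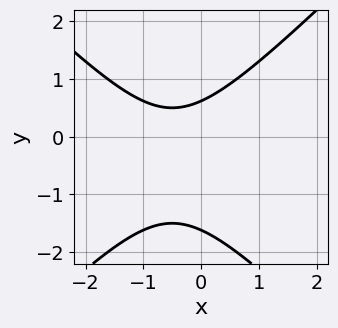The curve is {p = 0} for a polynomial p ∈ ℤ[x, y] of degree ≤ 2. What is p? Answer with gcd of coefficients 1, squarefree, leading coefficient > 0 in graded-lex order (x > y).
x^2 - y^2 + x - y + 1

(a) deg p = 2. A generic line meets the curve in up to 2 points.
(b) From the axis intercepts and sections: the curve avoids every integer x-axis point in the box.
(c) Assembling these constraints gives the stated polynomial.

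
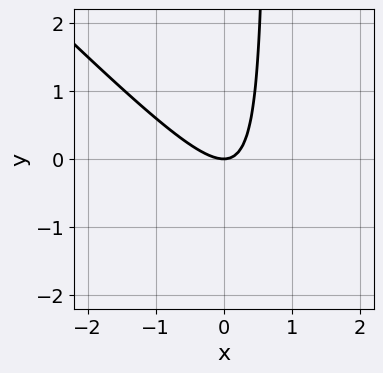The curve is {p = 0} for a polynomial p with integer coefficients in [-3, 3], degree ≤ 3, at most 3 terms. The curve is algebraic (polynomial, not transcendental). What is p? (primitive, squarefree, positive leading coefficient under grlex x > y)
3*x^2 + 3*x*y - 2*y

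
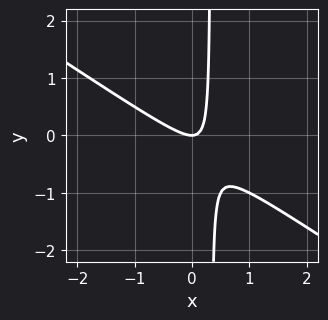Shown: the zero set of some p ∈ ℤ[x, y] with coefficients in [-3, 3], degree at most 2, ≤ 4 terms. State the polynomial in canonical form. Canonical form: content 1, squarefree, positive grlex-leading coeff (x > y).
2*x^2 + 3*x*y - y

First, the degree is 2 — no degree-1 curve has this shape.
Next, from the axis intercepts and sections: it meets the y-axis at y = 0 (among the integer gridlines); it meets the x-axis at x = 0 (among the integer gridlines).
Finally, putting this together gives p.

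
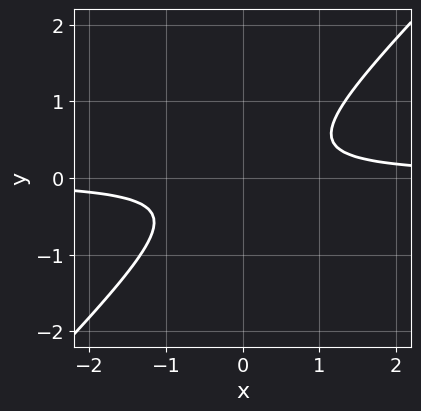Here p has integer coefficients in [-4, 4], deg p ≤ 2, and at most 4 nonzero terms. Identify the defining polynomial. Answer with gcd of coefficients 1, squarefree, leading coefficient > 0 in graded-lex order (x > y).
3*x*y - 3*y^2 - 1

(a) The degree is 2 — a generic line meets the curve in up to 2 points.
(b) Reading off the gridlines: no y-intercept at any integer in the box; the curve avoids every integer x-axis point in the box.
(c) These observations pin down the coefficients.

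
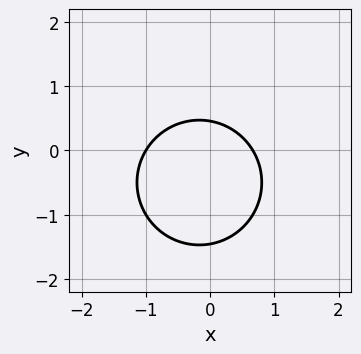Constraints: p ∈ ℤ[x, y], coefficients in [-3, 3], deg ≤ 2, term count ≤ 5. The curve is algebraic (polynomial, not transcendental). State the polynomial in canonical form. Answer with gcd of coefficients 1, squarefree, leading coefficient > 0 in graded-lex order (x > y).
The degree is 2 — a generic line meets the curve in up to 2 points.
Reading off the gridlines: it crosses the x-axis at the gridline x = -1.
These observations pin down the coefficients.

3*x^2 + 3*y^2 + x + 3*y - 2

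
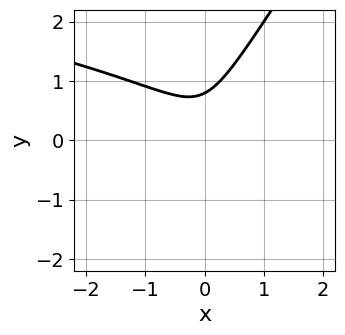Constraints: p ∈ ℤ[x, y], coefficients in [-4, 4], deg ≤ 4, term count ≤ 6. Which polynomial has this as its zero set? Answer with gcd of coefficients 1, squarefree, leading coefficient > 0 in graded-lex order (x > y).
3*x*y^2 - 2*y^3 + 3*x^2 + 1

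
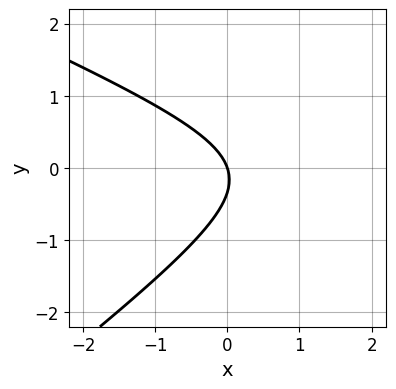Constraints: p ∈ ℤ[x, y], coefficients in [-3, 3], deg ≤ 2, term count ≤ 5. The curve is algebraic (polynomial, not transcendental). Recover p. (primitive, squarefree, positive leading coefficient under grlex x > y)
(a) The degree is 2 — a generic line meets the curve in up to 2 points.
(b) Reading off the gridlines: it meets the x-axis at x = 0 (among the integer gridlines); one y-axis crossing is at y = 0.
(c) Together with the visible shape, these determine p as stated.

x^2 + x*y - 3*y^2 - 3*x - y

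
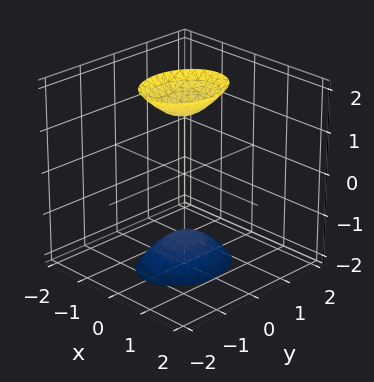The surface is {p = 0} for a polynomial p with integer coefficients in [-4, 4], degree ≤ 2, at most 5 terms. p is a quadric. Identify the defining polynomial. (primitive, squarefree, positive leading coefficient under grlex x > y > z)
3*x^2 + 2*y^2 - z^2 + 2

There are 2 components.
deg p = 2.
Symmetries: it's symmetric under y → −y, forcing even powers of y; it's symmetric under z → −z, forcing even powers of z; the x ↦ −x reflection is a symmetry, so x appears only in even powers.
Against the integer gridlines: it misses every integer gridline on the x-axis; it misses every integer gridline on the y-axis.
These observations pin down the coefficients.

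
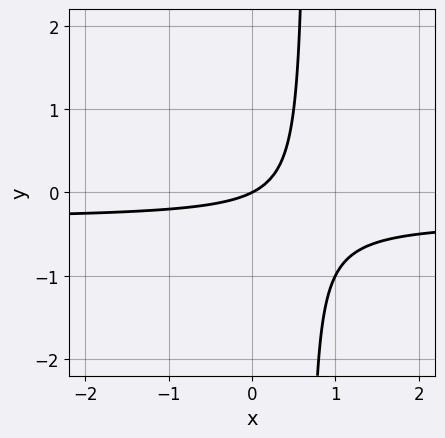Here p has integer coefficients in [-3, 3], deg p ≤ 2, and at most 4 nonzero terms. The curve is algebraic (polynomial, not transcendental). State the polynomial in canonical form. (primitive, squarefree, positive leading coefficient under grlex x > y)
3*x*y + x - 2*y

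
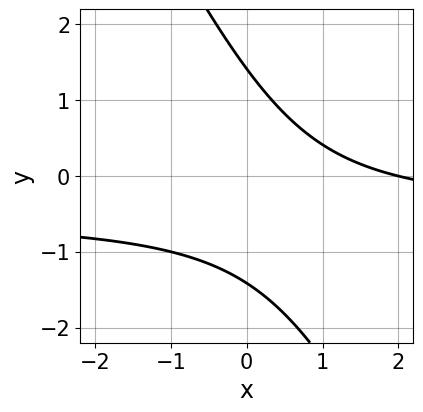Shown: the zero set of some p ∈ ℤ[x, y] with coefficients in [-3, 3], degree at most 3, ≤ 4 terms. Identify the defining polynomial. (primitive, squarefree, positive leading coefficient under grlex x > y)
The degree is 2 — no degree-1 curve has this shape.
Reading off the gridlines: it meets the x-axis at x = 2 (among the integer gridlines).
Matching integer coefficients to the picture gives p.

2*x*y + y^2 + x - 2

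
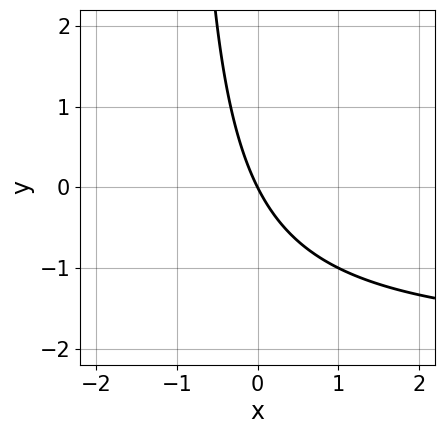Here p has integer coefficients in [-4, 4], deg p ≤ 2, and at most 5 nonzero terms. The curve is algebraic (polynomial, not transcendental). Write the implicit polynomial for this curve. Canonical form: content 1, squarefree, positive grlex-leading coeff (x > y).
Degree: no degree-1 curve has this shape, so deg p = 2.
From the visible intercepts: it meets the x-axis at x = 0 (among the integer gridlines); one y-axis crossing is at y = 0.
Assembling these constraints gives the stated polynomial.

x*y + 2*x + y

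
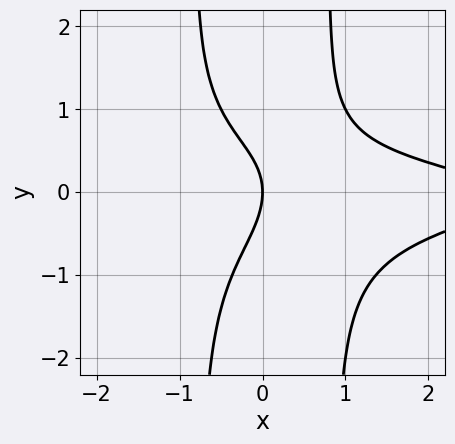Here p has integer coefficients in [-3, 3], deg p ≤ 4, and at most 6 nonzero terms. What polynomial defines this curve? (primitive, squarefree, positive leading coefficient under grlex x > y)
1. The degree is 4 — the shape is more complex than any degree-3 curve.
2. Against the integer gridlines: one y-axis crossing is at y = 0; one x-axis crossing is at x = 0.
3. Putting this together gives p.

3*x^2*y^2 + x^2 + x*y - 2*y^2 - 3*x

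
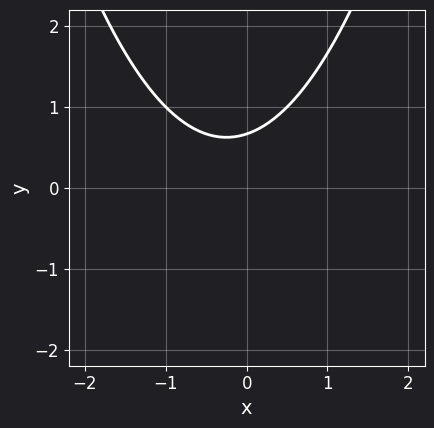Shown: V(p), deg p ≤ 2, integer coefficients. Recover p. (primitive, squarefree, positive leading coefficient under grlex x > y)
deg p = 2. A generic line meets the curve in up to 2 points.
From the axis intercepts and sections: the curve avoids every integer x-axis point in the box.
The integer polynomial consistent with all of this is the stated p.

2*x^2 + x - 3*y + 2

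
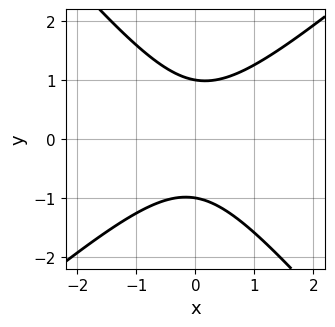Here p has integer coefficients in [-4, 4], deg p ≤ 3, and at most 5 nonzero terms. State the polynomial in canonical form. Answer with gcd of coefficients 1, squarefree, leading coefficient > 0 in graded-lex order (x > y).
1. deg p = 2.
2. Checking where it meets the axes: among the integer gridlines, it crosses the y-axis at y ∈ {-1, 1}; no x-intercept at any integer in the box.
3. Putting this together gives p.

3*x^2 - x*y - 3*y^2 + 3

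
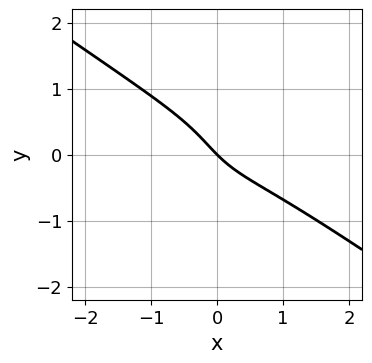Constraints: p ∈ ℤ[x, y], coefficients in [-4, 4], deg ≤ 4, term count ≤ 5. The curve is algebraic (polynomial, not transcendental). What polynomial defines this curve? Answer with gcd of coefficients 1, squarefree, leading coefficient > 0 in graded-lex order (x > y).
(a) Degree: the shape is more complex than any degree-2 curve, so deg p = 3.
(b) Checking where it meets the axes: one y-axis crossing is at y = 0; it crosses the x-axis at the gridline x = 0.
(c) Putting this together gives p.

x^3 + 3*y^3 + x*y + 2*x + 2*y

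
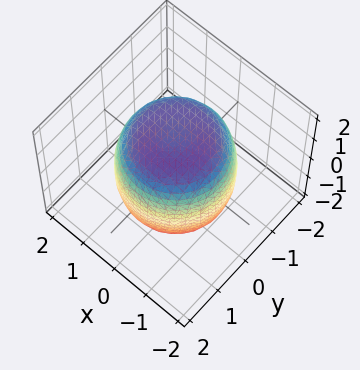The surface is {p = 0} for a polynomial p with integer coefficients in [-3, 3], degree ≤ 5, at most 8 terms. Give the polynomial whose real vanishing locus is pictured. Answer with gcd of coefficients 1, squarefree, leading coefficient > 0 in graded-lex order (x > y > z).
(a) deg p = 4.
(b) Symmetry: the z-axis is an axis of rotation, so x and y enter only as x² + y².
(c) From the visible intercepts: a circular section at z = 0 has radius between 1 and 2.
(d) Matching integer coefficients to the picture gives p.

x^4 + 2*x^2*y^2 + y^4 - x^2 - y^2 + z^2 - 2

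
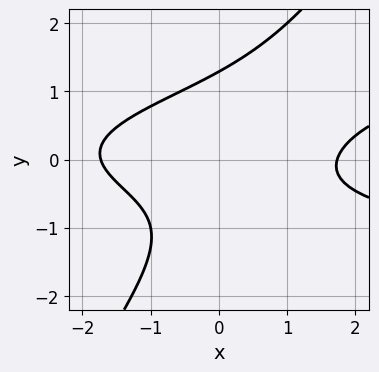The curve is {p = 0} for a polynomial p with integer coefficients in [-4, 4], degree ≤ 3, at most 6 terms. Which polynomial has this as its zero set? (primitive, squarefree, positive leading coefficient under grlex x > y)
1. deg p = 3. No degree-2 curve has this shape.
2. Solving for integer coefficients yields p as stated.

3*x*y^2 - 2*y^3 - x^2 + y + 3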